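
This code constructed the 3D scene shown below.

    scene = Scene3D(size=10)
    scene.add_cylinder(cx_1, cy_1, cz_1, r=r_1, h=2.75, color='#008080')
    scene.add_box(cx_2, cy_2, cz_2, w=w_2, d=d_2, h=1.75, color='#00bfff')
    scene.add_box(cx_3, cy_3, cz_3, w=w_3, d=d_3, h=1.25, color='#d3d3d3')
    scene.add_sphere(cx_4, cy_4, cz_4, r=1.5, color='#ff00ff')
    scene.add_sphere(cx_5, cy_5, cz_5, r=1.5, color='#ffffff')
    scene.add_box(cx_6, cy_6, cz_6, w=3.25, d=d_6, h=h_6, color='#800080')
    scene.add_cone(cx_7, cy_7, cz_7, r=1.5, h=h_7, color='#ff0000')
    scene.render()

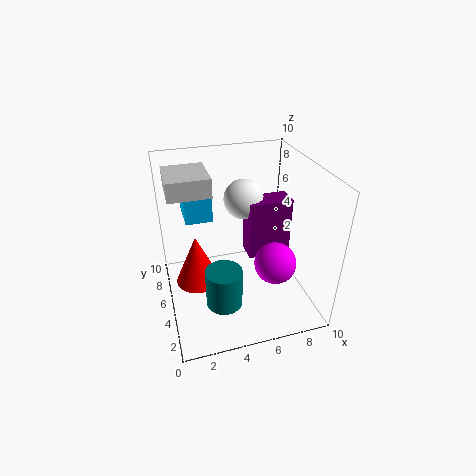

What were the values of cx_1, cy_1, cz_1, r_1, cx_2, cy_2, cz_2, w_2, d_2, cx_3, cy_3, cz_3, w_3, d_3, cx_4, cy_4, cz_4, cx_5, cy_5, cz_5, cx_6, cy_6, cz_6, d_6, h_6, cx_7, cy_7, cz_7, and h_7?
cx_1 = 3.5
cy_1 = 3.25
cz_1 = 1
r_1 = 1.25
cx_2 = 1.5
cy_2 = 4.75
cz_2 = 6.75
w_2 = 1.75
d_2 = 2.5
cx_3 = 0.5
cy_3 = 4.5
cz_3 = 8.5
w_3 = 2.75
d_3 = 3
cx_4 = 7.5
cy_4 = 4
cz_4 = 3
cx_5 = 6.25
cy_5 = 7.75
cz_5 = 6.5
cx_6 = 6.25
cy_6 = 6
cz_6 = 2.25
d_6 = 1.75
h_6 = 4.5
cx_7 = 2
cy_7 = 4.75
cz_7 = 2.25
h_7 = 3.5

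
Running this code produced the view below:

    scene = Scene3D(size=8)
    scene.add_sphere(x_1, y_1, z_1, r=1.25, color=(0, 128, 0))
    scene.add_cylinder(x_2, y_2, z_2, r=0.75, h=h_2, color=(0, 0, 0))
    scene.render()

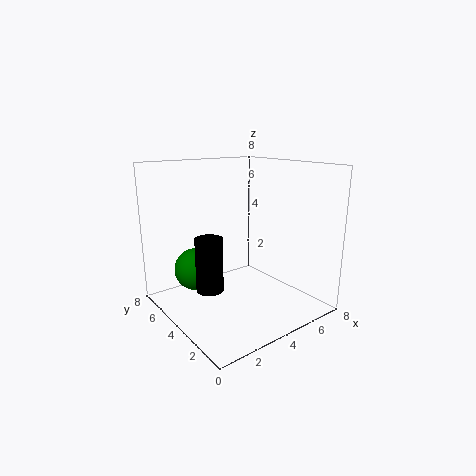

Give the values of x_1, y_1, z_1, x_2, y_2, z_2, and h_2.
x_1 = 2.5, y_1 = 6.25, z_1 = 1.75, x_2 = 2.25, y_2 = 4.25, z_2 = 1.25, h_2 = 3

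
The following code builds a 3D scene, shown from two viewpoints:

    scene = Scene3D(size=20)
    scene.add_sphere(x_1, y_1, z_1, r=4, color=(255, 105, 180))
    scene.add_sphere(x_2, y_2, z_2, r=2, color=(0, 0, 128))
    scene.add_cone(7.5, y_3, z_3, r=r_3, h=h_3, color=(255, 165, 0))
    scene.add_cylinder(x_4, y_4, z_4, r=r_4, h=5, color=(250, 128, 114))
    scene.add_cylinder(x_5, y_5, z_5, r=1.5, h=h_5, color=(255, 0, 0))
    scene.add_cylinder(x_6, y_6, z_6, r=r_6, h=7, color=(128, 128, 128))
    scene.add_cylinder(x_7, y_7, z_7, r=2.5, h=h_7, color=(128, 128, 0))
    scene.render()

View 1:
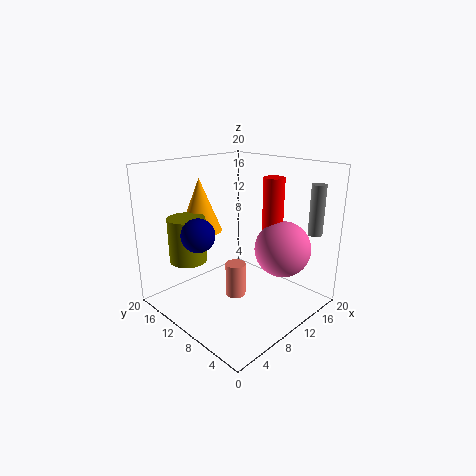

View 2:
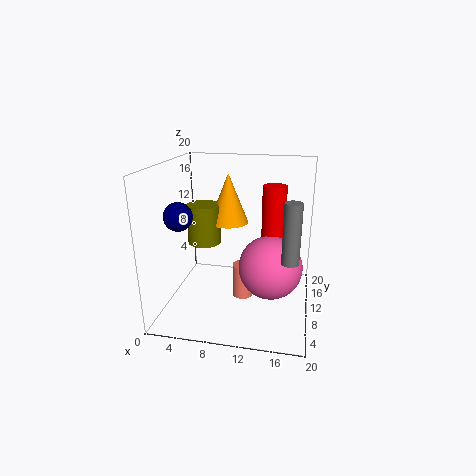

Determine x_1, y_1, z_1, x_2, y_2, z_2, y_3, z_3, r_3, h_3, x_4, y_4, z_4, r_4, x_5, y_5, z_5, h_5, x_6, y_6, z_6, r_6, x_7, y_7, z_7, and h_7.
x_1 = 15
y_1 = 6
z_1 = 8
x_2 = 2
y_2 = 8.5
z_2 = 13
y_3 = 15
z_3 = 10.5
r_3 = 3
h_3 = 7.5
x_4 = 10.5
y_4 = 11
z_4 = 0.5
r_4 = 1.5
x_5 = 15
y_5 = 8
z_5 = 10
h_5 = 8
x_6 = 17.5
y_6 = 2.5
z_6 = 10.5
r_6 = 1
x_7 = 4
y_7 = 13.5
z_7 = 7.5
h_7 = 6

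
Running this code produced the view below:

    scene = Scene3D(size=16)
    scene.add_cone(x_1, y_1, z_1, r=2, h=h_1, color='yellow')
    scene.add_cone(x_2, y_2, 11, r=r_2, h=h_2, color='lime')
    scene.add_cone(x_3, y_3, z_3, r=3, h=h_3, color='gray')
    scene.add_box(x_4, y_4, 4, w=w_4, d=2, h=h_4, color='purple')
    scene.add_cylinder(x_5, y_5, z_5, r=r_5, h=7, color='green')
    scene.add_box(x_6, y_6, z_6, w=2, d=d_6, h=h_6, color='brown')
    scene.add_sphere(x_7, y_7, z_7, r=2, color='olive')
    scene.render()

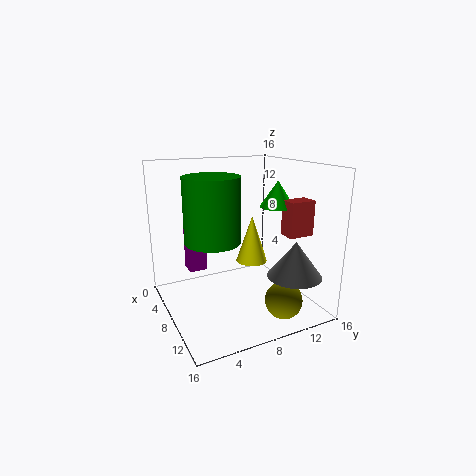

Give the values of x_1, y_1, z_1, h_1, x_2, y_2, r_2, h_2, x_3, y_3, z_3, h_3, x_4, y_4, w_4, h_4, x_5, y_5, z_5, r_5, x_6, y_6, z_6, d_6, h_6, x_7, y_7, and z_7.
x_1 = 4
y_1 = 12
z_1 = 3
h_1 = 6
x_2 = 8
y_2 = 13
r_2 = 2
h_2 = 3
x_3 = 12
y_3 = 13
z_3 = 4
h_3 = 4
x_4 = 4
y_4 = 3
w_4 = 2
h_4 = 5
x_5 = 8
y_5 = 5
z_5 = 8
r_5 = 3
x_6 = 9
y_6 = 13
z_6 = 8
d_6 = 3
h_6 = 4
x_7 = 13
y_7 = 11
z_7 = 2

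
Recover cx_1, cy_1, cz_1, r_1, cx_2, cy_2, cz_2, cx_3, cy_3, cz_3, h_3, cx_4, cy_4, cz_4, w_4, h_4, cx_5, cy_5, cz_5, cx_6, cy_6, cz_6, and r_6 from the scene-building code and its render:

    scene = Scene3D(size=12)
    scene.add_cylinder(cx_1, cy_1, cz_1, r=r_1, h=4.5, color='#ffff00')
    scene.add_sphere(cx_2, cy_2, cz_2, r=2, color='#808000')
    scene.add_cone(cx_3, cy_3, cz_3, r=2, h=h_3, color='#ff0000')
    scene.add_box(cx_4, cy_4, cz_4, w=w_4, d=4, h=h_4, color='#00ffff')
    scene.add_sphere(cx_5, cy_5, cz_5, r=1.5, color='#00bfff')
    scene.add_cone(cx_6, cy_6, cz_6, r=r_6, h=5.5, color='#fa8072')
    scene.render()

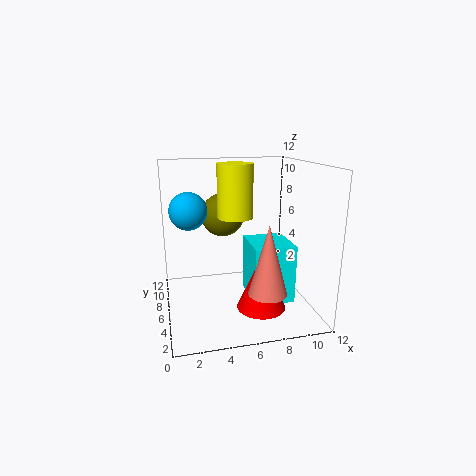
cx_1 = 6
cy_1 = 7
cz_1 = 7.5
r_1 = 1.5
cx_2 = 5.5
cy_2 = 10
cz_2 = 7
cx_3 = 7.5
cy_3 = 4
cz_3 = 0.5
h_3 = 4.5
cx_4 = 7
cy_4 = 4
cz_4 = 0.5
w_4 = 3.5
h_4 = 5
cx_5 = 2
cy_5 = 6
cz_5 = 8.5
cx_6 = 7.5
cy_6 = 2.5
cz_6 = 2.5
r_6 = 1.5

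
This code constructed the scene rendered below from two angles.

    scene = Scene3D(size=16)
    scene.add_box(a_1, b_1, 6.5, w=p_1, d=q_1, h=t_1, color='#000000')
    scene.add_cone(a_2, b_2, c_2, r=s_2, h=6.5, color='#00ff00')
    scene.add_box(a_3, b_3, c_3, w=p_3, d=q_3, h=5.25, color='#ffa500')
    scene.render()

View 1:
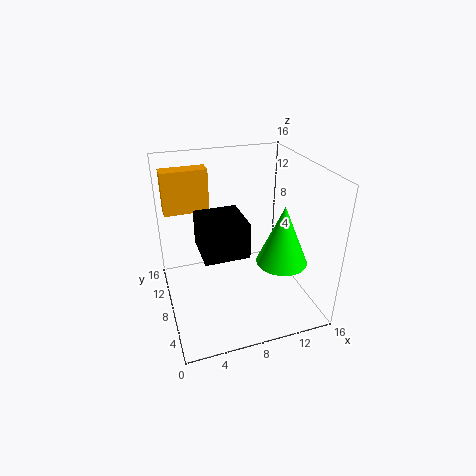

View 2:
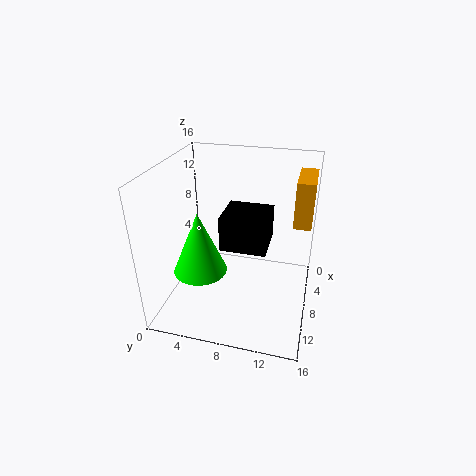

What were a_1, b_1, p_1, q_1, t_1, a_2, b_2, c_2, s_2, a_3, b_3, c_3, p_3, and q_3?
a_1 = 3.75, b_1 = 6, p_1 = 5, q_1 = 5.25, t_1 = 4, a_2 = 12, b_2 = 5, c_2 = 6, s_2 = 2.75, a_3 = 0.75, b_3 = 13.75, c_3 = 9, p_3 = 5.5, q_3 = 2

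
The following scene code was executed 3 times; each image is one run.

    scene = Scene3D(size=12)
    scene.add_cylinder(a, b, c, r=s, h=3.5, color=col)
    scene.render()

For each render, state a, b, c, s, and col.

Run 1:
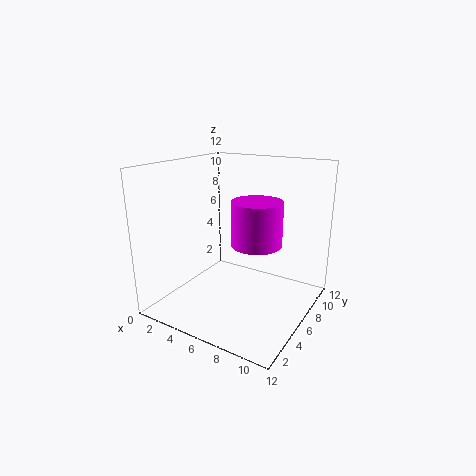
a = 8
b = 5.5
c = 6
s = 2
col = 'magenta'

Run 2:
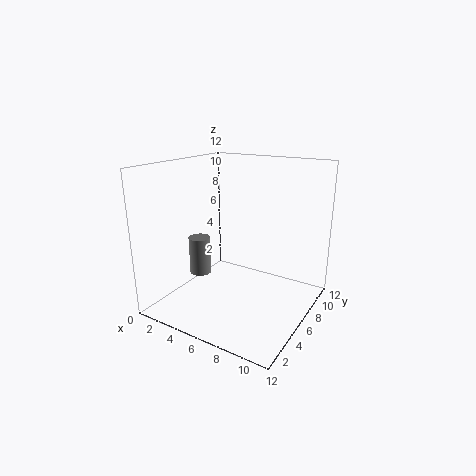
a = 1.5
b = 6.5
c = 1.5
s = 1
col = 'gray'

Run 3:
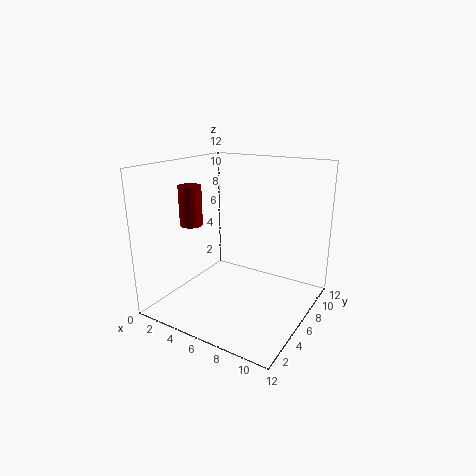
a = 1.5
b = 5.5
c = 6.5
s = 1
col = 'maroon'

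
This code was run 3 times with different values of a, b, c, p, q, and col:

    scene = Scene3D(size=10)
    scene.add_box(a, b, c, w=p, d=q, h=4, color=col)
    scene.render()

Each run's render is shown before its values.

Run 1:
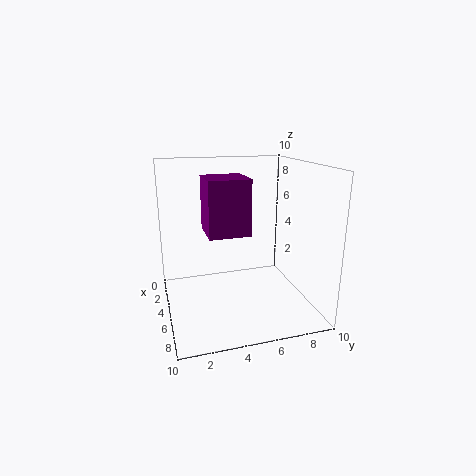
a = 2, b = 3, c = 5, p = 3, q = 3, col = 'purple'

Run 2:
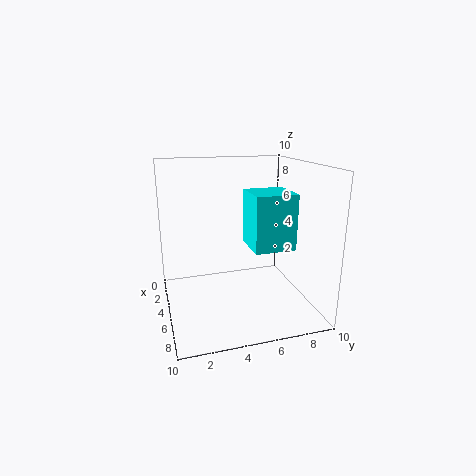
a = 3, b = 6, c = 4, p = 3, q = 3, col = 'cyan'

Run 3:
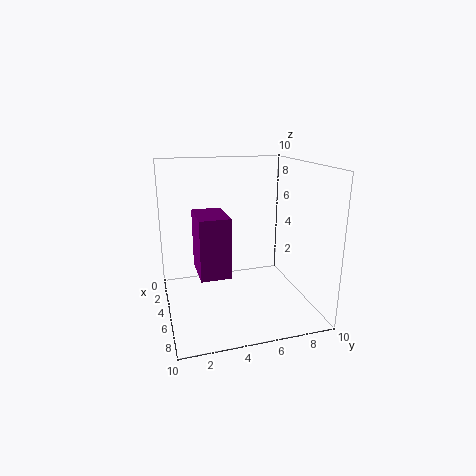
a = 4, b = 2, c = 3, p = 3, q = 2, col = 'purple'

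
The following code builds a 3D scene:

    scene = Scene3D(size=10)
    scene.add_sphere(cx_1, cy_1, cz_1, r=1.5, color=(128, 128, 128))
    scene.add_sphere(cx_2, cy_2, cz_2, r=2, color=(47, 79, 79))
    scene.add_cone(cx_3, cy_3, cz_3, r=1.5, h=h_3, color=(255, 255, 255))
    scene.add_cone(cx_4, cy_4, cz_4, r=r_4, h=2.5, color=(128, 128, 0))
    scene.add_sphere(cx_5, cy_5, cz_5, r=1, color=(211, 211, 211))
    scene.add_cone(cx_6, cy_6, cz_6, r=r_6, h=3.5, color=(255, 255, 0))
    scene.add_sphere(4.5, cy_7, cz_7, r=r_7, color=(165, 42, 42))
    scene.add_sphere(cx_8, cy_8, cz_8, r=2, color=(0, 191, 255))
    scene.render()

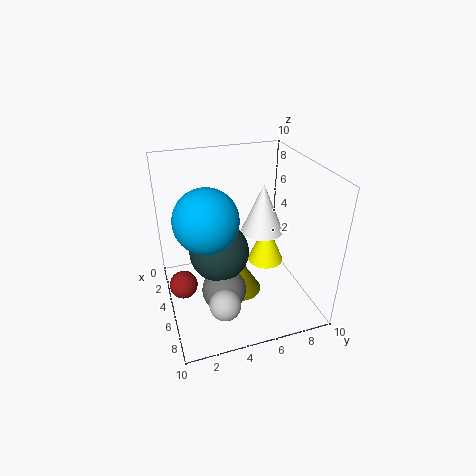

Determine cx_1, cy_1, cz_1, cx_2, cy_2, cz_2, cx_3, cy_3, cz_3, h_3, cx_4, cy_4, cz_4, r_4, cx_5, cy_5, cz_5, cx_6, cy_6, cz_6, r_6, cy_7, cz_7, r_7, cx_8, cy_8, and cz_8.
cx_1 = 6.5, cy_1 = 3.5, cz_1 = 2, cx_2 = 5.5, cy_2 = 3.5, cz_2 = 4.5, cx_3 = 4.5, cy_3 = 7, cz_3 = 5, h_3 = 3.5, cx_4 = 5.5, cy_4 = 5, cz_4 = 1, r_4 = 1.5, cx_5 = 8.5, cy_5 = 3, cz_5 = 2.5, cx_6 = 2, cy_6 = 8.5, cz_6 = 0.5, r_6 = 1.5, cy_7 = 1, cz_7 = 1.5, r_7 = 1, cx_8 = 6.5, cy_8 = 2.5, cz_8 = 7.5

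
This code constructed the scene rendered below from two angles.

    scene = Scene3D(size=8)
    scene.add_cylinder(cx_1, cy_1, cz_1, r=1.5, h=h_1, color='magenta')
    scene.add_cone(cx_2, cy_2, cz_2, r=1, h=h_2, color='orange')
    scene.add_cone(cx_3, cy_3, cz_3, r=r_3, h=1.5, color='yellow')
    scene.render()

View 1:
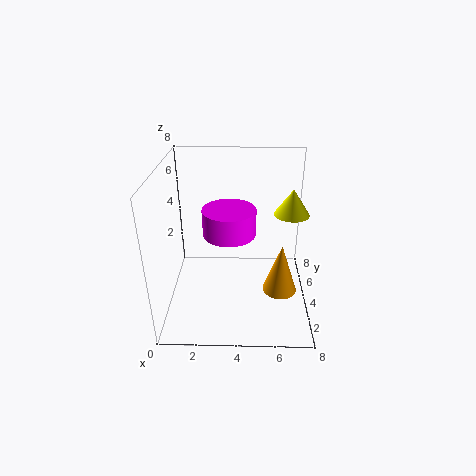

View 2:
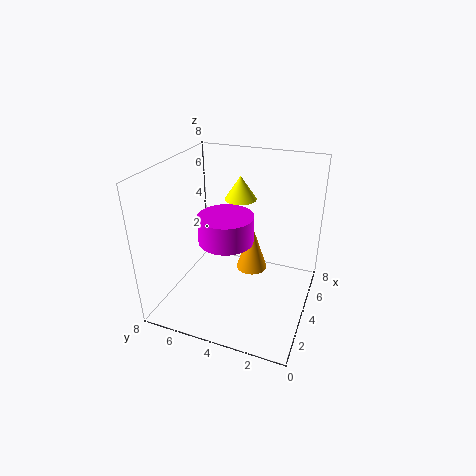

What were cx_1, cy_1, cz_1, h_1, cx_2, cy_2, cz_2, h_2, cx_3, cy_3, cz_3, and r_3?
cx_1 = 3.5; cy_1 = 4.5; cz_1 = 4; h_1 = 1.5; cx_2 = 6.5; cy_2 = 4; cz_2 = 0.5; h_2 = 3; cx_3 = 7; cy_3 = 5; cz_3 = 5; r_3 = 1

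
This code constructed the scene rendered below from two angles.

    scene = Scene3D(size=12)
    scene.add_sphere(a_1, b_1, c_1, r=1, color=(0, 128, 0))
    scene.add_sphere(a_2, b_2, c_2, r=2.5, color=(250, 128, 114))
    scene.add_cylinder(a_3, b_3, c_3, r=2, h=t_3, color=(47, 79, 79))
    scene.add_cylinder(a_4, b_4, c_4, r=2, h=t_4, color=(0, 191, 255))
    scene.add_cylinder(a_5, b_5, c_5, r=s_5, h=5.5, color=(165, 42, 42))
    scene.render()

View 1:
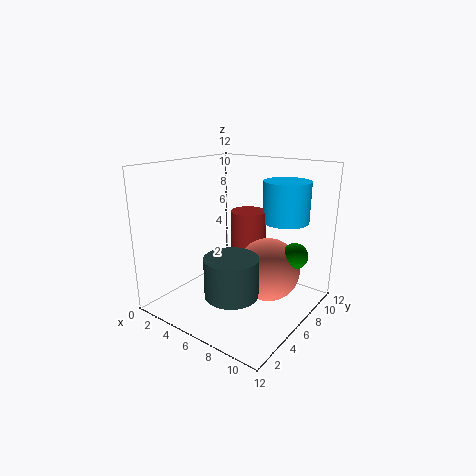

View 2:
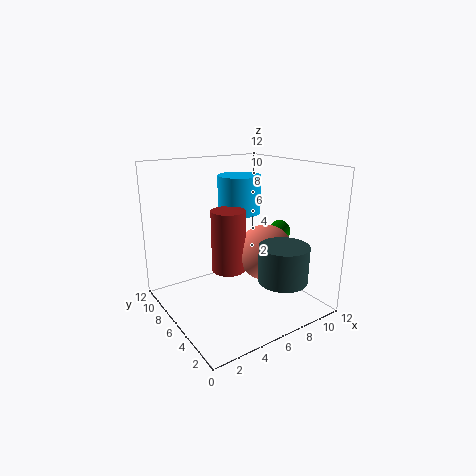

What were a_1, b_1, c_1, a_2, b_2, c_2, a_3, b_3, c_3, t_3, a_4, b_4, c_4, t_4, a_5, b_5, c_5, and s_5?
a_1 = 11; b_1 = 6.5; c_1 = 5.5; a_2 = 9; b_2 = 6; c_2 = 4; a_3 = 8; b_3 = 2.5; c_3 = 3; t_3 = 3; a_4 = 8.5; b_4 = 9.5; c_4 = 7; t_4 = 3.5; a_5 = 6; b_5 = 7.5; c_5 = 2.5; s_5 = 1.5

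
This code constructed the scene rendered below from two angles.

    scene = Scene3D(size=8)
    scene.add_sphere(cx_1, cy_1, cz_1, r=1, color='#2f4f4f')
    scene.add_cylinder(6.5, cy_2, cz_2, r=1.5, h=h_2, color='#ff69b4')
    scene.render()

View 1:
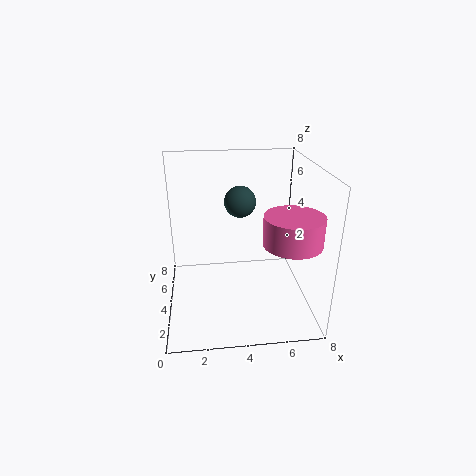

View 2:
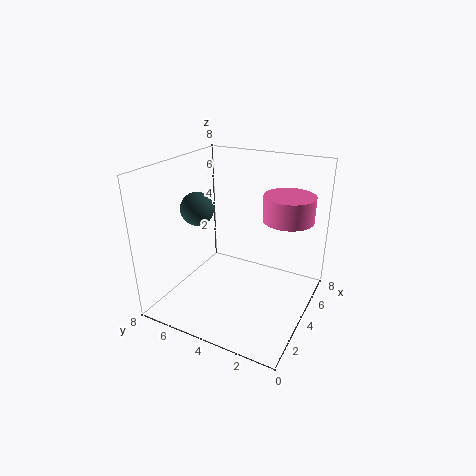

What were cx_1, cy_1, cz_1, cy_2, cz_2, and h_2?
cx_1 = 4.5
cy_1 = 7
cz_1 = 5
cy_2 = 2
cz_2 = 4.5
h_2 = 1.5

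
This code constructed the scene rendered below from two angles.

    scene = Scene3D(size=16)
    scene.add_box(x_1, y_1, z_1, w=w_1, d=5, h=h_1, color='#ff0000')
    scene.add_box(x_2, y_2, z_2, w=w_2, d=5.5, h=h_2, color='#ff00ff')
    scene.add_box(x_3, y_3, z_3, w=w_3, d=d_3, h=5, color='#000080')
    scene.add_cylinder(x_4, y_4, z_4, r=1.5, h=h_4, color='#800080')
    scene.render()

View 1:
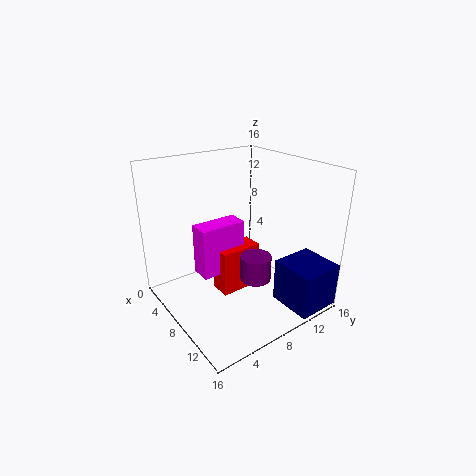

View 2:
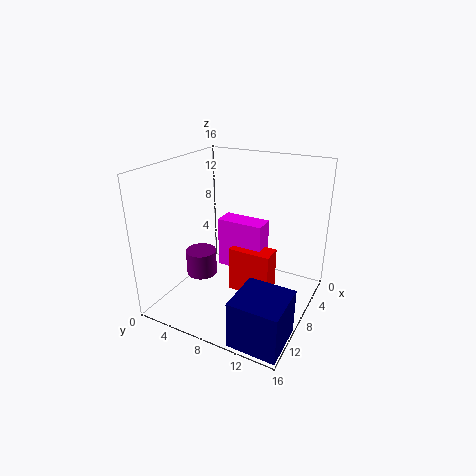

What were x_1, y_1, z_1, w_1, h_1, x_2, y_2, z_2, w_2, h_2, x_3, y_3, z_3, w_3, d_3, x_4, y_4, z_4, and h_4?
x_1 = 5, y_1 = 6.5, z_1 = 0.5, w_1 = 2.5, h_1 = 5.5, x_2 = 4, y_2 = 4.5, z_2 = 3, w_2 = 2.5, h_2 = 6, x_3 = 11, y_3 = 11, z_3 = 0.5, w_3 = 5, d_3 = 5, x_4 = 13, y_4 = 6.5, z_4 = 6, h_4 = 2.5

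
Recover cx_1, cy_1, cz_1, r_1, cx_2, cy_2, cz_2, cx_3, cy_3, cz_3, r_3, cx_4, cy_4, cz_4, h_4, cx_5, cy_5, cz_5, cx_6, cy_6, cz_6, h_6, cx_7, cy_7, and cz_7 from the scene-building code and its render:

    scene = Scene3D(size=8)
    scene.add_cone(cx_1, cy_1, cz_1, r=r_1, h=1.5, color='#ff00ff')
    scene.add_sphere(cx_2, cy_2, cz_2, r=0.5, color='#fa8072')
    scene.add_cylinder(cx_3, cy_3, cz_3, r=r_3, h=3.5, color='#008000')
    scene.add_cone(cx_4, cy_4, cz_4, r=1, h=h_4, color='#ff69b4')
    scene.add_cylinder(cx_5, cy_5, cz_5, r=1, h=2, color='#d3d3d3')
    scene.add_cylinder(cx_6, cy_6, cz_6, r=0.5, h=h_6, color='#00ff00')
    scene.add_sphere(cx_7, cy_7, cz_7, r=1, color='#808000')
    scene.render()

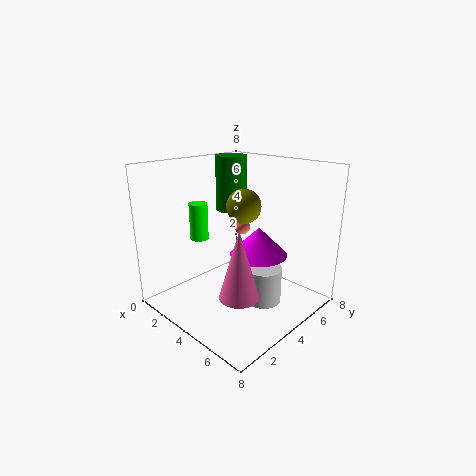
cx_1 = 5.5
cy_1 = 4
cz_1 = 3.5
r_1 = 1.5
cx_2 = 2
cy_2 = 6.5
cz_2 = 3.5
cx_3 = 1
cy_3 = 6.5
cz_3 = 4.5
r_3 = 1
cx_4 = 6
cy_4 = 2
cz_4 = 2
h_4 = 3.5
cx_5 = 5.5
cy_5 = 4.5
cz_5 = 0.5
cx_6 = 2.5
cy_6 = 2.5
cz_6 = 4
h_6 = 2
cx_7 = 3.5
cy_7 = 5
cz_7 = 5.5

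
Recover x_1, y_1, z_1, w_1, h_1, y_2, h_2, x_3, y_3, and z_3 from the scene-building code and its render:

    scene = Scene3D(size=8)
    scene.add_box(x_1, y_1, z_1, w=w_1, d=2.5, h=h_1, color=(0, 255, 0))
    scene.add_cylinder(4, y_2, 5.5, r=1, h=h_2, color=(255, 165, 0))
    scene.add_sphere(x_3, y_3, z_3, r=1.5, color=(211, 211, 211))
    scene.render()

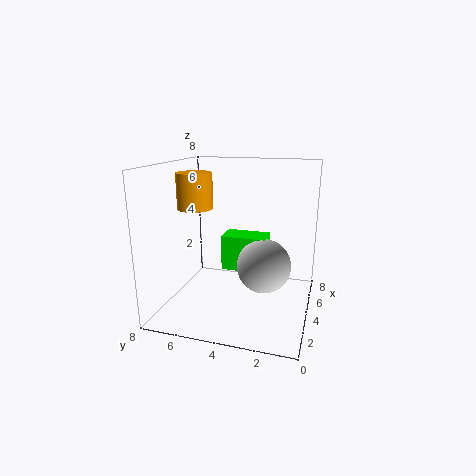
x_1 = 4
y_1 = 2.5
z_1 = 2
w_1 = 1.5
h_1 = 2
y_2 = 6.5
h_2 = 2
x_3 = 4
y_3 = 2.5
z_3 = 2.5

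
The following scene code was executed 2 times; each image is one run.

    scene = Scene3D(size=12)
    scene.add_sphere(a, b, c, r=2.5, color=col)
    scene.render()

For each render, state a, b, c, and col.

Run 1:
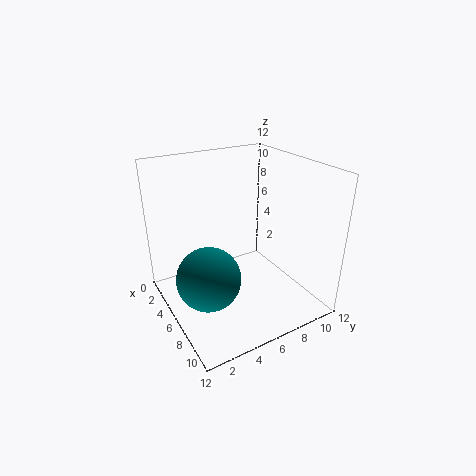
a = 7.5, b = 2.5, c = 4, col = 'teal'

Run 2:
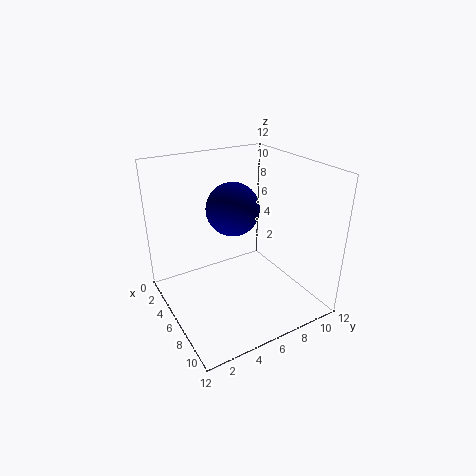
a = 2.5, b = 7.5, c = 7, col = 'navy'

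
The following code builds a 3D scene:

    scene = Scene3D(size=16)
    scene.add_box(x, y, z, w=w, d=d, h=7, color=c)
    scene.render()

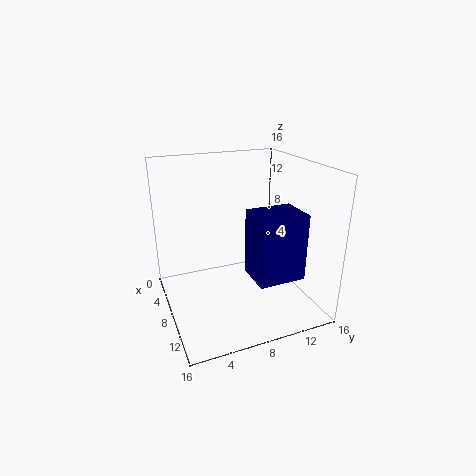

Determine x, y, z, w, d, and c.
x = 10, y = 8, z = 5, w = 4, d = 5, c = 'navy'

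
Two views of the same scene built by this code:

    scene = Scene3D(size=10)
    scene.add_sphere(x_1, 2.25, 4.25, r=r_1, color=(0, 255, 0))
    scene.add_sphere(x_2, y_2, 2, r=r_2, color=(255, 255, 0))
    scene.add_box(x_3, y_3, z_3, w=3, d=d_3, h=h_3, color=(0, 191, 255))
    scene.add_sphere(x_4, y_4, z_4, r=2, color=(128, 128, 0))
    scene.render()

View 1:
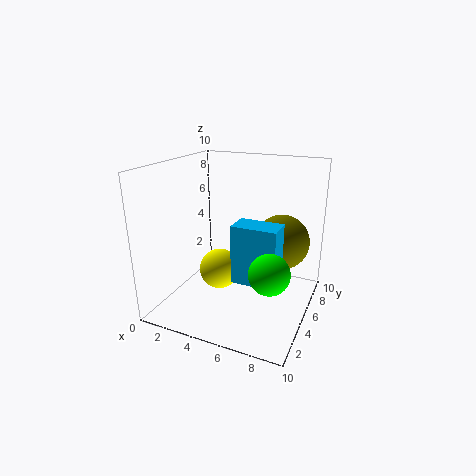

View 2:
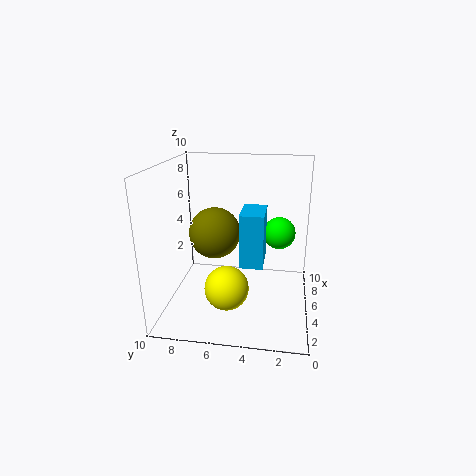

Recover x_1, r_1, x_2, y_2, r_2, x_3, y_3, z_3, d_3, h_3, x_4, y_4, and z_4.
x_1 = 8.25, r_1 = 1.25, x_2 = 3.25, y_2 = 5.5, r_2 = 1.5, x_3 = 5.25, y_3 = 3.25, z_3 = 2.5, d_3 = 1.75, h_3 = 4, x_4 = 7.5, y_4 = 7.25, z_4 = 4.25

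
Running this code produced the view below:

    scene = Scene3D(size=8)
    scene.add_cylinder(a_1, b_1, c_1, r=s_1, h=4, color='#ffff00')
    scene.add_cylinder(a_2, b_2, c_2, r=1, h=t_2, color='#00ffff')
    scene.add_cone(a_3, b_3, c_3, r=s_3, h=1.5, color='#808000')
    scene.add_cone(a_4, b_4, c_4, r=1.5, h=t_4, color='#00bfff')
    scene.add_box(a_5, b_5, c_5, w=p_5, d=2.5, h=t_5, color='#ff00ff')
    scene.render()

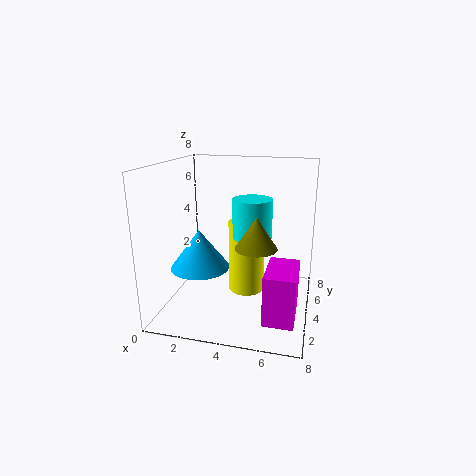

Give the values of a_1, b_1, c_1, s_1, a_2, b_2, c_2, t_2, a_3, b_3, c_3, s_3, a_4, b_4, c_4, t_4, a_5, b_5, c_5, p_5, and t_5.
a_1 = 4.5; b_1 = 4; c_1 = 1; s_1 = 1; a_2 = 5; b_2 = 3; c_2 = 4.5; t_2 = 2; a_3 = 5.5; b_3 = 1.5; c_3 = 4.5; s_3 = 1; a_4 = 2.5; b_4 = 2; c_4 = 3; t_4 = 2; a_5 = 6; b_5 = 0.5; c_5 = 1; p_5 = 1.5; t_5 = 2.5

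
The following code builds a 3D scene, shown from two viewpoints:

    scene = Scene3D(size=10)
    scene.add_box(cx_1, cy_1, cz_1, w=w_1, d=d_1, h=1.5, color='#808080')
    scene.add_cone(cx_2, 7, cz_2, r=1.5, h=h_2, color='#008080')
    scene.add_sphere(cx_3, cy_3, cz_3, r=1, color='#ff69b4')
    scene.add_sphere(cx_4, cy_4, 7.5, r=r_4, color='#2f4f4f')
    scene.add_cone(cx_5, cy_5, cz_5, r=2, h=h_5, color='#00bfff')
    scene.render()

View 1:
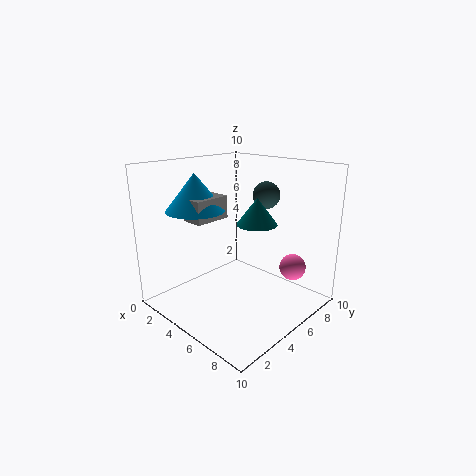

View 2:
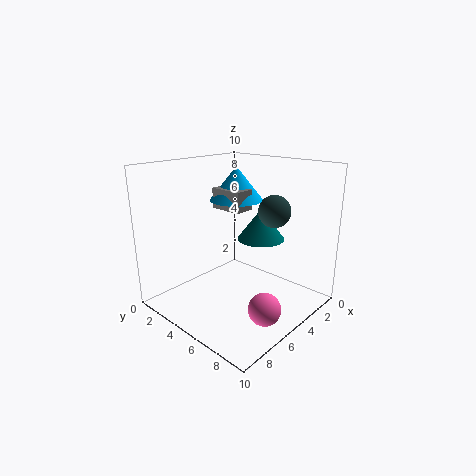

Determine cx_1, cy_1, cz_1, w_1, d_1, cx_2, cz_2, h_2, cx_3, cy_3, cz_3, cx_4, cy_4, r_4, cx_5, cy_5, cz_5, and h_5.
cx_1 = 3; cy_1 = 2; cz_1 = 6.5; w_1 = 1.5; d_1 = 2.5; cx_2 = 5; cz_2 = 5.5; h_2 = 2; cx_3 = 7; cy_3 = 9; cz_3 = 2; cx_4 = 5; cy_4 = 8; r_4 = 1; cx_5 = 3; cy_5 = 3; cz_5 = 7; h_5 = 2.5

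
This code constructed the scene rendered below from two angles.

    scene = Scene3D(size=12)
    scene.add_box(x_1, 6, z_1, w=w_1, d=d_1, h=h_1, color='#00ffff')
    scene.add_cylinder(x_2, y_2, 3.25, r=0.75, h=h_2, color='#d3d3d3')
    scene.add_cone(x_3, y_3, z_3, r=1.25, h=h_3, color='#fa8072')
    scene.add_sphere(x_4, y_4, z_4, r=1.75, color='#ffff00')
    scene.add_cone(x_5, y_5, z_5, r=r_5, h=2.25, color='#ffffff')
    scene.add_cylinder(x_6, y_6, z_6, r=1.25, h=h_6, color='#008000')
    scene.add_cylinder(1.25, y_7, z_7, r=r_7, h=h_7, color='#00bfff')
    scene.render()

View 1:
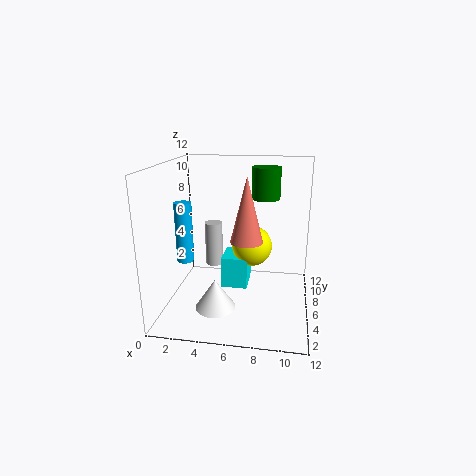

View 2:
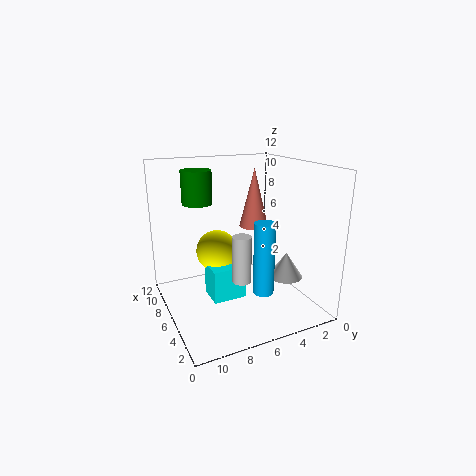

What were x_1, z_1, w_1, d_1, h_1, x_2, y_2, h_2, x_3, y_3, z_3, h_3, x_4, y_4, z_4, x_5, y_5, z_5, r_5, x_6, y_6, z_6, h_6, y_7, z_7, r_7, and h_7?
x_1 = 4.5, z_1 = 1.25, w_1 = 2.25, d_1 = 2.75, h_1 = 2.75, x_2 = 3.75, y_2 = 6.75, h_2 = 3.75, x_3 = 7, y_3 = 4, z_3 = 6.5, h_3 = 5, x_4 = 7, y_4 = 7.5, z_4 = 4.75, x_5 = 5, y_5 = 1.75, z_5 = 2, r_5 = 1.5, x_6 = 8, y_6 = 8.75, z_6 = 8.75, h_6 = 2.75, y_7 = 6.25, z_7 = 3.5, r_7 = 0.75, h_7 = 5.25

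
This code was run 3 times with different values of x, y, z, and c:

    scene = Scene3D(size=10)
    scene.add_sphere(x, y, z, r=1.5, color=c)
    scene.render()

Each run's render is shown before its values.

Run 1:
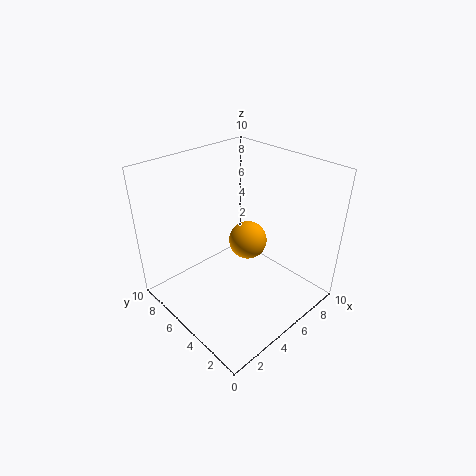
x = 7.5; y = 6.5; z = 3; c = 'orange'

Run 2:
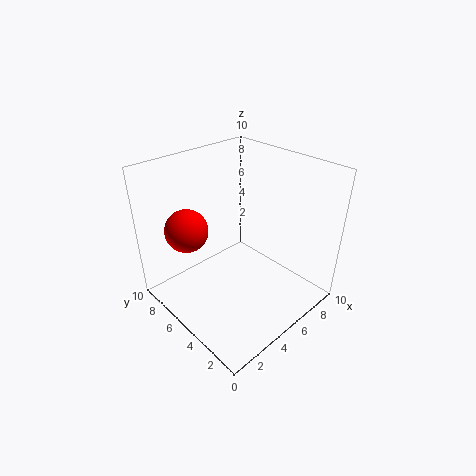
x = 2.5; y = 7.5; z = 5.5; c = 'red'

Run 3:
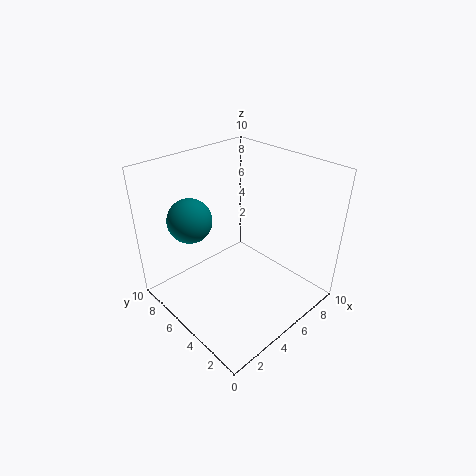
x = 2.5; y = 7; z = 6.5; c = 'teal'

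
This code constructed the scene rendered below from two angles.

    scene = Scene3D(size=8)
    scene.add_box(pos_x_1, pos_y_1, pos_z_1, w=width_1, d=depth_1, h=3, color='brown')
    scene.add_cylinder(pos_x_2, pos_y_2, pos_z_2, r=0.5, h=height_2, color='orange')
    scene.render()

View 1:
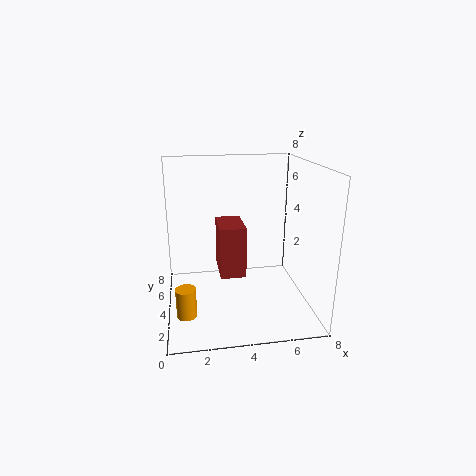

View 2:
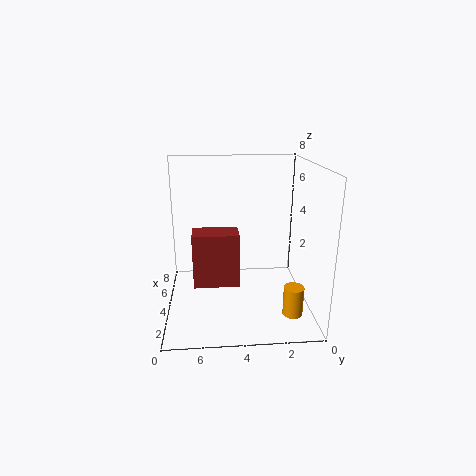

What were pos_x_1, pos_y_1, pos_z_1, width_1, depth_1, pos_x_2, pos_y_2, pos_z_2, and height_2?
pos_x_1 = 3, pos_y_1 = 4, pos_z_1 = 1.5, width_1 = 1.5, depth_1 = 2.5, pos_x_2 = 1, pos_y_2 = 1.5, pos_z_2 = 1, height_2 = 1.5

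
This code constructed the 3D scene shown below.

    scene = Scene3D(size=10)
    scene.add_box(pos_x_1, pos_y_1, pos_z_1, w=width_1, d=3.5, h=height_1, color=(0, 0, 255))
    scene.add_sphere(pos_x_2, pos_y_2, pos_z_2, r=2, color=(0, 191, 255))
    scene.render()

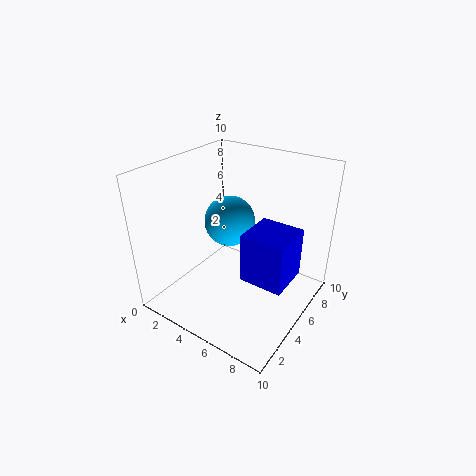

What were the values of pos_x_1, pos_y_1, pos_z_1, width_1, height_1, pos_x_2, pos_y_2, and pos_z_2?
pos_x_1 = 4.5; pos_y_1 = 6; pos_z_1 = 0.5; width_1 = 3.5; height_1 = 4; pos_x_2 = 2.5; pos_y_2 = 7.5; pos_z_2 = 4.5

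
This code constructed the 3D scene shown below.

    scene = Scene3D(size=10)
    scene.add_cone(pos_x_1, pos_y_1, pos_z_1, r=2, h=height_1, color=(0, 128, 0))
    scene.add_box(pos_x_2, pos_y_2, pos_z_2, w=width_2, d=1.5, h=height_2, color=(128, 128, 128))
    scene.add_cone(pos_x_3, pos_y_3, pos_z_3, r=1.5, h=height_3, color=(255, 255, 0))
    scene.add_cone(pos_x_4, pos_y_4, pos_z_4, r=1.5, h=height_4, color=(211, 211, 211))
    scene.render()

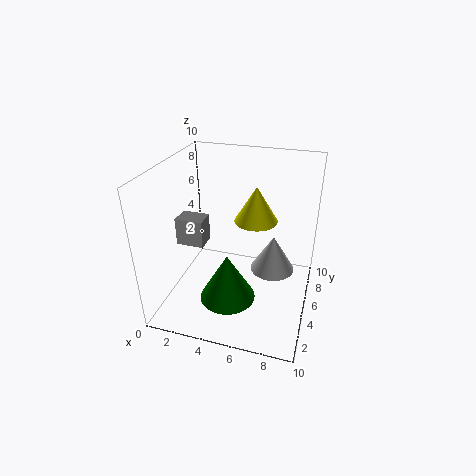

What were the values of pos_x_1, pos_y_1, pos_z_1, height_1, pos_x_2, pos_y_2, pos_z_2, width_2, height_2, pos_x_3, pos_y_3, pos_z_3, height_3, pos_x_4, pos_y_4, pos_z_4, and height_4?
pos_x_1 = 4.5, pos_y_1 = 4, pos_z_1 = 0.5, height_1 = 3.5, pos_x_2 = 0.5, pos_y_2 = 4.5, pos_z_2 = 4, width_2 = 2, height_2 = 2, pos_x_3 = 6, pos_y_3 = 6, pos_z_3 = 6, height_3 = 2.5, pos_x_4 = 7.5, pos_y_4 = 5, pos_z_4 = 3, height_4 = 2.5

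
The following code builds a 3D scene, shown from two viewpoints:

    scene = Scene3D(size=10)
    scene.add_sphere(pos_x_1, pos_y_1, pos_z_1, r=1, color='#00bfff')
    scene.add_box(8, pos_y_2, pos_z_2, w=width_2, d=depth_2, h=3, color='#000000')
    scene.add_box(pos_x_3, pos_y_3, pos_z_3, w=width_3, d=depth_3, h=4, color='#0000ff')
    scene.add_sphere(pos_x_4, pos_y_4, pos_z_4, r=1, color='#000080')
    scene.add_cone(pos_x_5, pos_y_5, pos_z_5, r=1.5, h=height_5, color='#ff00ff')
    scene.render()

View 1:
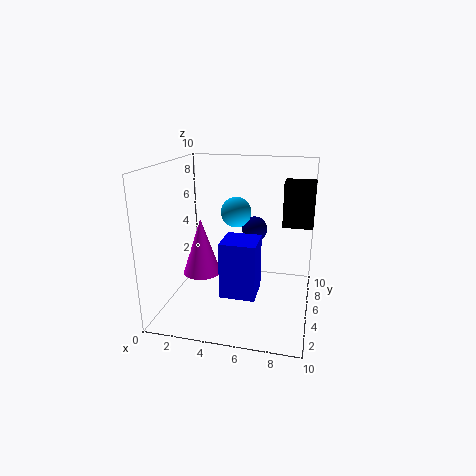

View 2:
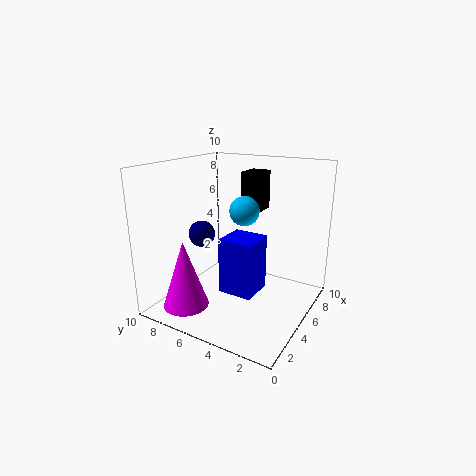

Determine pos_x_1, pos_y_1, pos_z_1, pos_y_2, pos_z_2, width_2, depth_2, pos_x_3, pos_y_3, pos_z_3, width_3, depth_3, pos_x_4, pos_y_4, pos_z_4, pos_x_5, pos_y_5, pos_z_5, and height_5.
pos_x_1 = 5
pos_y_1 = 4.5
pos_z_1 = 7
pos_y_2 = 5
pos_z_2 = 6
width_2 = 2
depth_2 = 1.5
pos_x_3 = 4
pos_y_3 = 3.5
pos_z_3 = 1
width_3 = 2.5
depth_3 = 2.5
pos_x_4 = 5.5
pos_y_4 = 8.5
pos_z_4 = 4.5
pos_x_5 = 1.5
pos_y_5 = 7
pos_z_5 = 1
height_5 = 4.5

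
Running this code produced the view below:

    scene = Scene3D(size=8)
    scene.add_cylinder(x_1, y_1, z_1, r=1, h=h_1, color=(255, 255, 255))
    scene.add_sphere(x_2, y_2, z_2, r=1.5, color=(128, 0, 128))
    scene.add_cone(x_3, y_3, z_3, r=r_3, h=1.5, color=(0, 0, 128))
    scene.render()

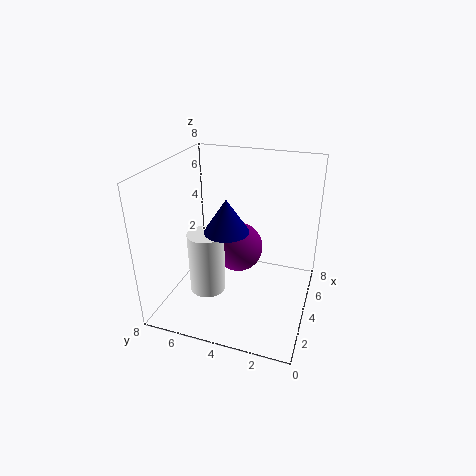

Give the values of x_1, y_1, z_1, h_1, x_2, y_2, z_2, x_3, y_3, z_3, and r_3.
x_1 = 3; y_1 = 5.5; z_1 = 1; h_1 = 3.5; x_2 = 5.5; y_2 = 4.5; z_2 = 2.5; x_3 = 1; y_3 = 3.5; z_3 = 6; r_3 = 1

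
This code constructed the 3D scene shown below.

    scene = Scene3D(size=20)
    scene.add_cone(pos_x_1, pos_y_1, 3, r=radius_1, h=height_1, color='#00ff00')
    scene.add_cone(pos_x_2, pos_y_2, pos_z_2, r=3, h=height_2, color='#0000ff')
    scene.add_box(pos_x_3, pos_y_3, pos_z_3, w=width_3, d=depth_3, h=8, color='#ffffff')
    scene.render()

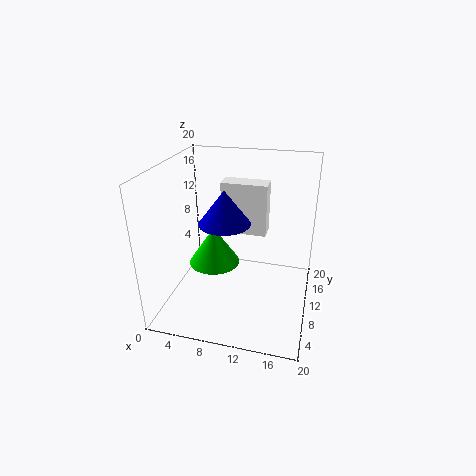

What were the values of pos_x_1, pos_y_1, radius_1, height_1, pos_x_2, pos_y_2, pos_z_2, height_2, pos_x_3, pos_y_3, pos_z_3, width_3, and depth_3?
pos_x_1 = 5; pos_y_1 = 14; radius_1 = 4; height_1 = 6; pos_x_2 = 10; pos_y_2 = 4; pos_z_2 = 15; height_2 = 4; pos_x_3 = 6; pos_y_3 = 15; pos_z_3 = 8; width_3 = 7; depth_3 = 3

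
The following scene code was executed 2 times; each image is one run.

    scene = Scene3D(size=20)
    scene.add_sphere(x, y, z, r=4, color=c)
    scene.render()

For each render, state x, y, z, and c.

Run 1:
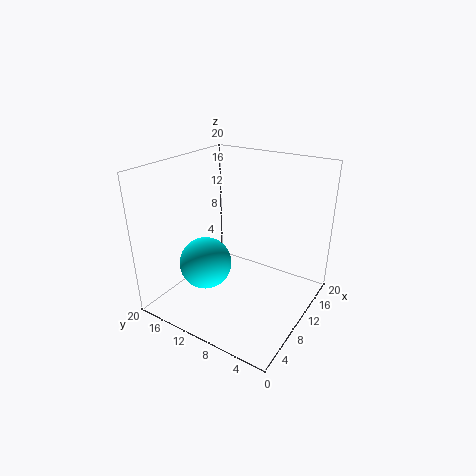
x = 10
y = 16
z = 4
c = 'cyan'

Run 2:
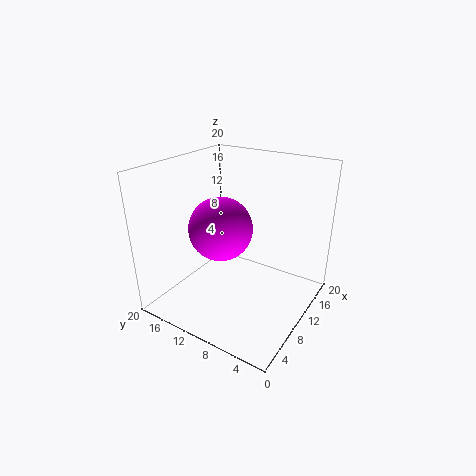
x = 6
y = 10
z = 13
c = 'magenta'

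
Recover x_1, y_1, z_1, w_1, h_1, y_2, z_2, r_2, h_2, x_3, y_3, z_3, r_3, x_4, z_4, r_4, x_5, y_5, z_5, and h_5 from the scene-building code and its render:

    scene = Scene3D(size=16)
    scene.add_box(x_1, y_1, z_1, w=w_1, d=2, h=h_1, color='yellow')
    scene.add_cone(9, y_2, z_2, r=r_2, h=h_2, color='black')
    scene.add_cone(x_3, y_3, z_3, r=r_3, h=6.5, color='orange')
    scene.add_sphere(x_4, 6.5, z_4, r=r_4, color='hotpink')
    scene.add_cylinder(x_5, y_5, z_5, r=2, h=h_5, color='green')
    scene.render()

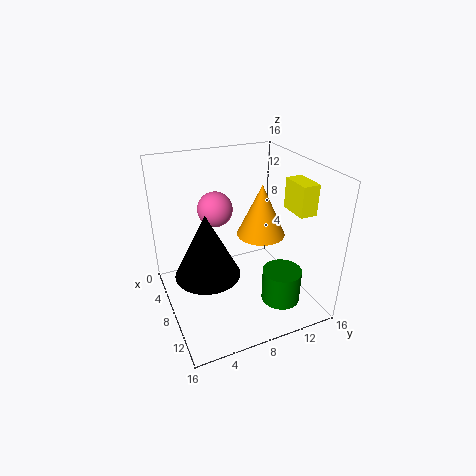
x_1 = 7.5
y_1 = 14
z_1 = 10.5
w_1 = 3.5
h_1 = 3.5
y_2 = 4
z_2 = 5
r_2 = 3.5
h_2 = 7
x_3 = 5
y_3 = 12.5
z_3 = 6
r_3 = 3
x_4 = 5
z_4 = 10.5
r_4 = 2
x_5 = 13.5
y_5 = 10.5
z_5 = 3
h_5 = 3.5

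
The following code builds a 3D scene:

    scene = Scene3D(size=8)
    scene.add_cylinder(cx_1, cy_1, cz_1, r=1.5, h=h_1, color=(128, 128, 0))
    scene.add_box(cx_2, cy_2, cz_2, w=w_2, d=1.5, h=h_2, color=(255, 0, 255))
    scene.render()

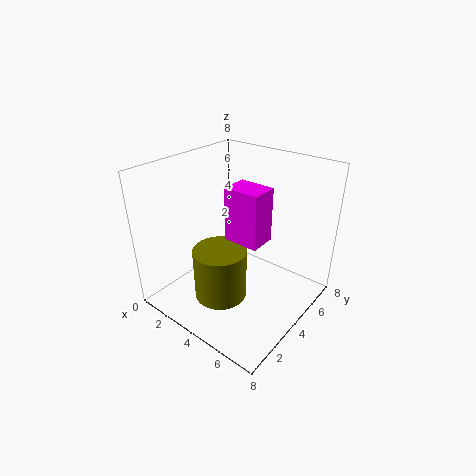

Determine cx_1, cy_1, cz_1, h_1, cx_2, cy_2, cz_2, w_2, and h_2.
cx_1 = 3.5, cy_1 = 3, cz_1 = 0.5, h_1 = 3, cx_2 = 3.5, cy_2 = 3.5, cz_2 = 4, w_2 = 2, h_2 = 3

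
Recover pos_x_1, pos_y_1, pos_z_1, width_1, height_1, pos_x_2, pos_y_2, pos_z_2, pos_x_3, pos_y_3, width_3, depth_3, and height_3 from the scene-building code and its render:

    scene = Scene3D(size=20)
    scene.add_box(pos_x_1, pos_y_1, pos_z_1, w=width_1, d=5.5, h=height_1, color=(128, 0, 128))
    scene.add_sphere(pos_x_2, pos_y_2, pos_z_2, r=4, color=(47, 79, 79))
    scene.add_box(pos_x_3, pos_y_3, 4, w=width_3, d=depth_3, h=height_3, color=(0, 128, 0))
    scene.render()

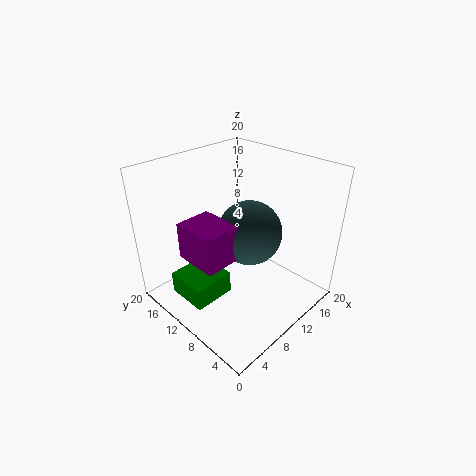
pos_x_1 = 1; pos_y_1 = 5.5; pos_z_1 = 11; width_1 = 4.5; height_1 = 4.5; pos_x_2 = 8.5; pos_y_2 = 6.5; pos_z_2 = 13; pos_x_3 = 1; pos_y_3 = 8; width_3 = 5.5; depth_3 = 5.5; height_3 = 3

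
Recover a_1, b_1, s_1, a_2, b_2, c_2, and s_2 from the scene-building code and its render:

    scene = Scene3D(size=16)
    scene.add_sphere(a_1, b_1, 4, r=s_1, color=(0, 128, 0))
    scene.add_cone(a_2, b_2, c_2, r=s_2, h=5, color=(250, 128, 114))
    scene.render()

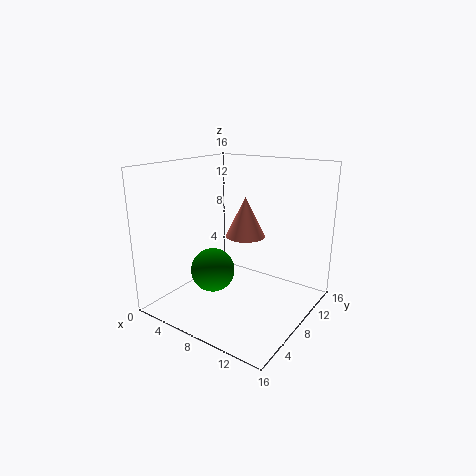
a_1 = 5.5
b_1 = 6.5
s_1 = 2.5
a_2 = 6
b_2 = 12.5
c_2 = 6.5
s_2 = 2.5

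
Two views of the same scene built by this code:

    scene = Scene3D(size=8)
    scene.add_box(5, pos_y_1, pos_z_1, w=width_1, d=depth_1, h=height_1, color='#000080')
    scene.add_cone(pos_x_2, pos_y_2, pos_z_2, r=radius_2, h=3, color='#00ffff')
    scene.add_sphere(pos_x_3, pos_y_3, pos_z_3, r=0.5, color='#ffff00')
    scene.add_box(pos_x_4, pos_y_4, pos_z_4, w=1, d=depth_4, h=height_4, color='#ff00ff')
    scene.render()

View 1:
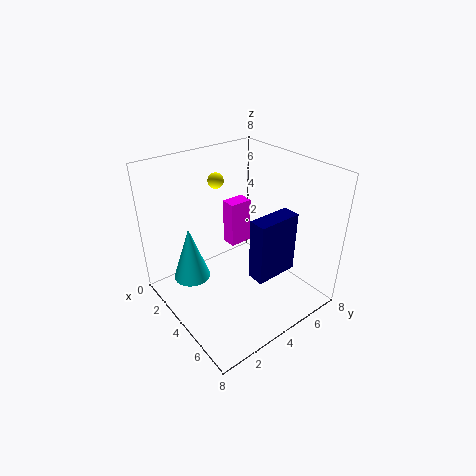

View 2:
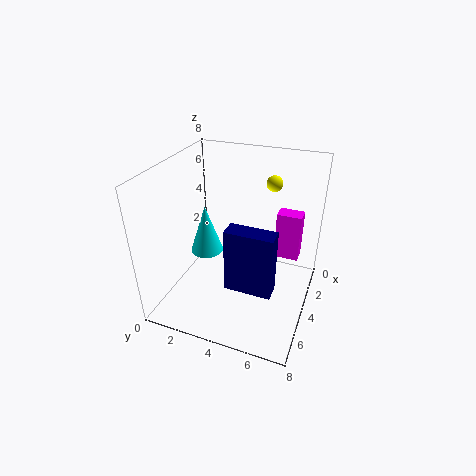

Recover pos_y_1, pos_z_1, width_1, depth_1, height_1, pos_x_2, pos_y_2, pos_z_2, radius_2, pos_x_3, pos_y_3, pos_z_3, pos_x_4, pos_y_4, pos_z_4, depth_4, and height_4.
pos_y_1 = 4; pos_z_1 = 2; width_1 = 1; depth_1 = 2.5; height_1 = 3.5; pos_x_2 = 3; pos_y_2 = 1.5; pos_z_2 = 2; radius_2 = 1; pos_x_3 = 0.5; pos_y_3 = 5; pos_z_3 = 6; pos_x_4 = 0.5; pos_y_4 = 5.5; pos_z_4 = 1.5; depth_4 = 1.5; height_4 = 3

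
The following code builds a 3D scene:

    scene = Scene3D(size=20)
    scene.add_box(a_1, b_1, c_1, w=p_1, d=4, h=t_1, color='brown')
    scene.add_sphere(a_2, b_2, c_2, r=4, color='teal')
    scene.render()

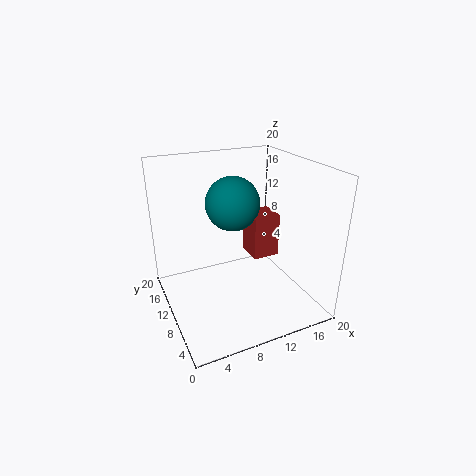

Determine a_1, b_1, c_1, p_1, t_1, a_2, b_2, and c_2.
a_1 = 13, b_1 = 10.5, c_1 = 5.5, p_1 = 4, t_1 = 6.5, a_2 = 11, b_2 = 14, c_2 = 13.5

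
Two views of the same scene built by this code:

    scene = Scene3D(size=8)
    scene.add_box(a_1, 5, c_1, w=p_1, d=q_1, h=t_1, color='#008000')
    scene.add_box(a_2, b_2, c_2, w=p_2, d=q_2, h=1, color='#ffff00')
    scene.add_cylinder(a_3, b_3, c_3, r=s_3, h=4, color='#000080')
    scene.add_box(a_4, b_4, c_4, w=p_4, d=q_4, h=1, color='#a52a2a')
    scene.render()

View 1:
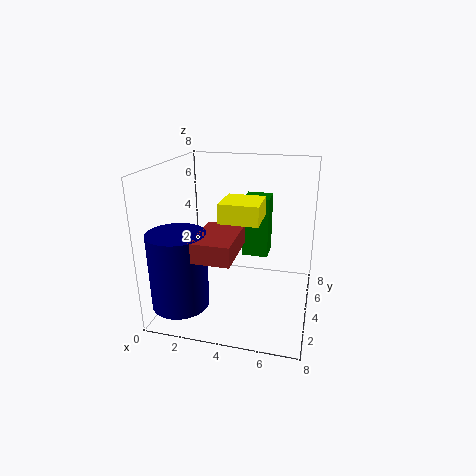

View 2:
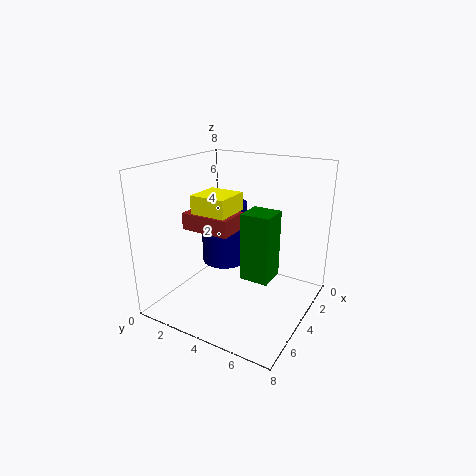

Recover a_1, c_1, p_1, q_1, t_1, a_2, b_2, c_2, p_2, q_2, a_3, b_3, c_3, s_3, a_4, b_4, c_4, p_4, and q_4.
a_1 = 4; c_1 = 2.5; p_1 = 1.5; q_1 = 1.5; t_1 = 3.5; a_2 = 3.5; b_2 = 2; c_2 = 5.5; p_2 = 2; q_2 = 2; a_3 = 1.5; b_3 = 1.5; c_3 = 1; s_3 = 1.5; a_4 = 2.5; b_4 = 0.5; c_4 = 4; p_4 = 2; q_4 = 3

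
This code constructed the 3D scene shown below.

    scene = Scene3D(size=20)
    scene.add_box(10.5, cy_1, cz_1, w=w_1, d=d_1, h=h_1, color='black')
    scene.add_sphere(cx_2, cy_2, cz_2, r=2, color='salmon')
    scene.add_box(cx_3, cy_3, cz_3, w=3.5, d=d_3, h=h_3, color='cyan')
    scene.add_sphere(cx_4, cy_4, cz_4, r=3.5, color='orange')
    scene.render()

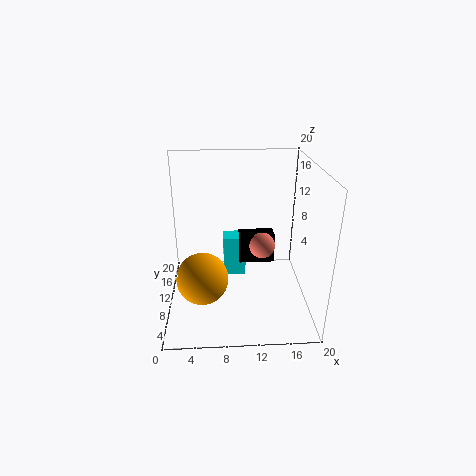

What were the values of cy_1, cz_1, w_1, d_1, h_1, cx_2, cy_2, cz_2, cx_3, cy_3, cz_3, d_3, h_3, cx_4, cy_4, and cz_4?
cy_1 = 14, cz_1 = 3.5, w_1 = 5.5, d_1 = 3, h_1 = 4.5, cx_2 = 14, cy_2 = 14, cz_2 = 6.5, cx_3 = 8, cy_3 = 14.5, cz_3 = 1, d_3 = 3, h_3 = 6.5, cx_4 = 5, cy_4 = 7, cz_4 = 5.5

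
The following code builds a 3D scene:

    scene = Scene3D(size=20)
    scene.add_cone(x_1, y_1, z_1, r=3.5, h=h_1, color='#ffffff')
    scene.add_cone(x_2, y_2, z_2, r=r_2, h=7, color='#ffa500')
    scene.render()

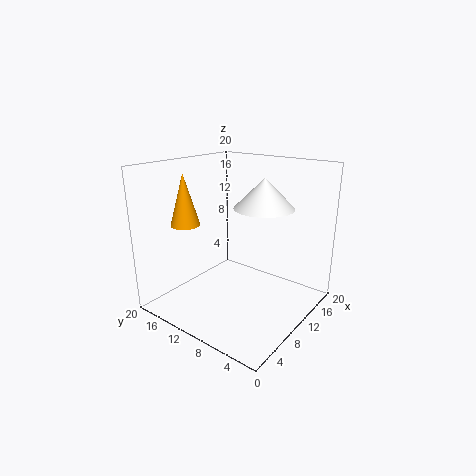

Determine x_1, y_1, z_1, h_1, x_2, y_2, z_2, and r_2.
x_1 = 7, y_1 = 4, z_1 = 16, h_1 = 3.5, x_2 = 5.5, y_2 = 15.5, z_2 = 12, r_2 = 2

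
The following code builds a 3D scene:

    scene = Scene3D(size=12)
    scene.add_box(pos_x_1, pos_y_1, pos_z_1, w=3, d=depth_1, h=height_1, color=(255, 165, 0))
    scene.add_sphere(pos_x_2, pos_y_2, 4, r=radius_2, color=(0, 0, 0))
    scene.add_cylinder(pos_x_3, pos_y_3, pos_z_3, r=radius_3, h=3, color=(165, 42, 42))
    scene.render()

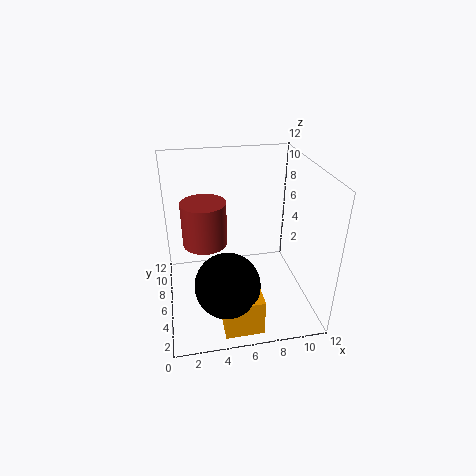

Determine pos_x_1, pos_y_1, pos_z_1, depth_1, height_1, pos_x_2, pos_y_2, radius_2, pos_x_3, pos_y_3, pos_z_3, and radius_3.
pos_x_1 = 4; pos_y_1 = 0.5; pos_z_1 = 0.5; depth_1 = 3; height_1 = 3; pos_x_2 = 4.5; pos_y_2 = 2.5; radius_2 = 2.5; pos_x_3 = 3; pos_y_3 = 2.5; pos_z_3 = 8; radius_3 = 1.5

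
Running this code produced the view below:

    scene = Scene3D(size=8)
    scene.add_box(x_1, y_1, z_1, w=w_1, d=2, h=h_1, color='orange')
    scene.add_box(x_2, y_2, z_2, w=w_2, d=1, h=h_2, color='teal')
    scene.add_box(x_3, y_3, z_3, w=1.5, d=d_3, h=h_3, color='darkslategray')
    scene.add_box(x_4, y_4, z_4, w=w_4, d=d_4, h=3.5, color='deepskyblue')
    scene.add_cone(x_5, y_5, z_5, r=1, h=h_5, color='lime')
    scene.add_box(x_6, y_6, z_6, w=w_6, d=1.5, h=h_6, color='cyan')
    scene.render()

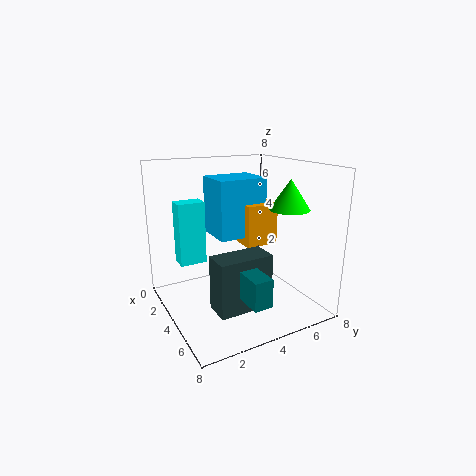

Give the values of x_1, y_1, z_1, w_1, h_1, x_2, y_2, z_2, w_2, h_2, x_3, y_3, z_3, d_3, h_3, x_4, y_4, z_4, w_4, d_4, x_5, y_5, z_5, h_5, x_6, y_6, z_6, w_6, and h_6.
x_1 = 2; y_1 = 5; z_1 = 3; w_1 = 1.5; h_1 = 2.5; x_2 = 6; y_2 = 3; z_2 = 1.5; w_2 = 1.5; h_2 = 1.5; x_3 = 4.5; y_3 = 2; z_3 = 0.5; d_3 = 3; h_3 = 3; x_4 = 0.5; y_4 = 3.5; z_4 = 3.5; w_4 = 2.5; d_4 = 3; x_5 = 6.5; y_5 = 5.5; z_5 = 6; h_5 = 1.5; x_6 = 2; y_6 = 1; z_6 = 2.5; w_6 = 1; h_6 = 3.5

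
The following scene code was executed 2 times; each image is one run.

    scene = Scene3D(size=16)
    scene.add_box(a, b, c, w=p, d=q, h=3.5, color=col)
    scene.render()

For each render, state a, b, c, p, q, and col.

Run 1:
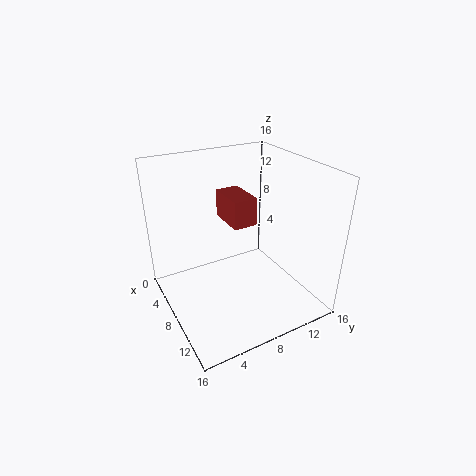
a = 0.5, b = 9, c = 7.5, p = 5, q = 3, col = 'brown'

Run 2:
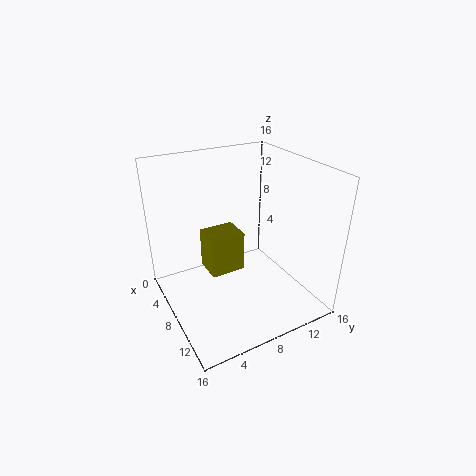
a = 12, b = 2, c = 9, p = 2.5, q = 3, col = 'olive'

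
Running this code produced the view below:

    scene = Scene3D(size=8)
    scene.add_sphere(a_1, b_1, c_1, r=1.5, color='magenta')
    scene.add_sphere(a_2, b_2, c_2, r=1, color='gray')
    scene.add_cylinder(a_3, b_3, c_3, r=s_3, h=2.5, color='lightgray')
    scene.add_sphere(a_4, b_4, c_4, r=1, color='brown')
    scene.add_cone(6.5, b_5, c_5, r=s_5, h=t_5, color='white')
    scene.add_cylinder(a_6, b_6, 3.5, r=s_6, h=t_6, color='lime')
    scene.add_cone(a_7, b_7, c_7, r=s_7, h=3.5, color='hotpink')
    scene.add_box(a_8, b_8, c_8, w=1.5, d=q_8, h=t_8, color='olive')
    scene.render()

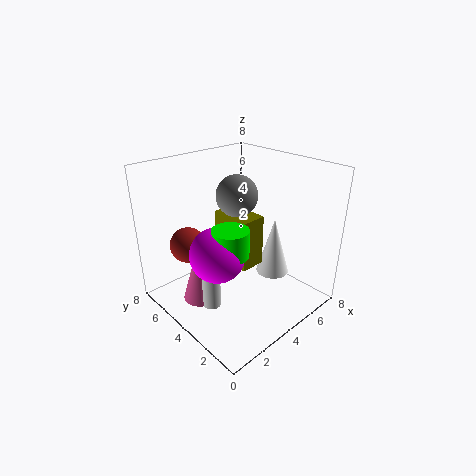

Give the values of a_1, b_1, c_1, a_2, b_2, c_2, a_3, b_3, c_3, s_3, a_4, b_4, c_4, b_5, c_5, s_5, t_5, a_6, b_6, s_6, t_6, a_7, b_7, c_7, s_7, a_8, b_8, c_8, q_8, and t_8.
a_1 = 2.5, b_1 = 4, c_1 = 3.5, a_2 = 3, b_2 = 3, c_2 = 7, a_3 = 2, b_3 = 4, c_3 = 0.5, s_3 = 0.5, a_4 = 2, b_4 = 6, c_4 = 3.5, b_5 = 3.5, c_5 = 1, s_5 = 1, t_5 = 3.5, a_6 = 3, b_6 = 3.5, s_6 = 1, t_6 = 1.5, a_7 = 2, b_7 = 5, c_7 = 0.5, s_7 = 1, a_8 = 4, b_8 = 3.5, c_8 = 2, q_8 = 2.5, t_8 = 3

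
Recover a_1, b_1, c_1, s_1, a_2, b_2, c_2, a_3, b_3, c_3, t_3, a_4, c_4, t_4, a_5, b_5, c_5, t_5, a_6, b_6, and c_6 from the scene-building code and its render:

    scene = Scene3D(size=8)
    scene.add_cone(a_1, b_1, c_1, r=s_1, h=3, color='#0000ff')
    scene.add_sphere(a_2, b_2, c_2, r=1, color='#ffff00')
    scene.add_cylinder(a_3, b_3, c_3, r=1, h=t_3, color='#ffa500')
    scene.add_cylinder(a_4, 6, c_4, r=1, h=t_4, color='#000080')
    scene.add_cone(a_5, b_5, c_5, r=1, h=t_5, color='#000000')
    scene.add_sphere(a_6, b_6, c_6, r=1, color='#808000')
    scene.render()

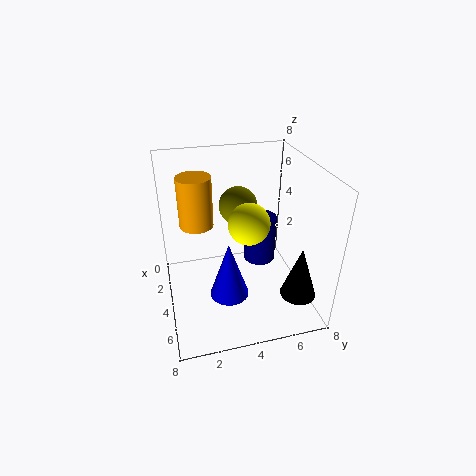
a_1 = 6
b_1 = 3
c_1 = 2
s_1 = 1
a_2 = 6
b_2 = 4
c_2 = 6
a_3 = 2
b_3 = 2
c_3 = 4
t_3 = 3
a_4 = 2
c_4 = 1
t_4 = 3
a_5 = 6
b_5 = 7
c_5 = 1
t_5 = 3
a_6 = 4
b_6 = 4
c_6 = 6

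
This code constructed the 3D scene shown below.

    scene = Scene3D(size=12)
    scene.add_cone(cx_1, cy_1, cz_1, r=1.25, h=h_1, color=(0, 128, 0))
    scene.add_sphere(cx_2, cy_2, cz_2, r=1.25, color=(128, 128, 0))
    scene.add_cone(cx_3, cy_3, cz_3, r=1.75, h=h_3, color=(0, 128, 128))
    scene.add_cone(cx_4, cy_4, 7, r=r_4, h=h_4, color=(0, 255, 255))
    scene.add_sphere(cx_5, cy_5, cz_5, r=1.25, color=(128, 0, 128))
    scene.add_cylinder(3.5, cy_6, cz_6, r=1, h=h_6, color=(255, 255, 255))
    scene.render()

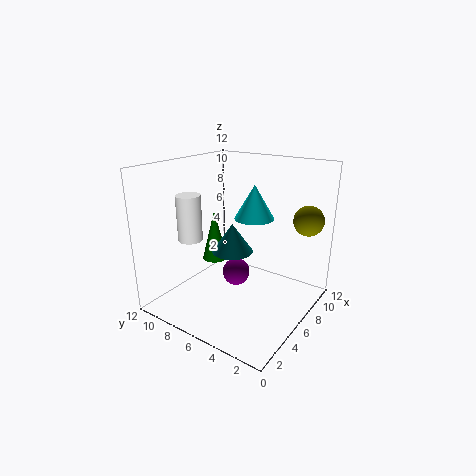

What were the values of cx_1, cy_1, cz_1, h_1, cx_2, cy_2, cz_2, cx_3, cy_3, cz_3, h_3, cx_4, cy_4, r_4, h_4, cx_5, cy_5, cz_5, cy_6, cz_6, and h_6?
cx_1 = 8.75
cy_1 = 10.75
cz_1 = 1.75
h_1 = 5
cx_2 = 9.25
cy_2 = 1.25
cz_2 = 7.5
cx_3 = 6.25
cy_3 = 6.75
cz_3 = 4.5
h_3 = 2.5
cx_4 = 8.5
cy_4 = 6
r_4 = 1.75
h_4 = 3
cx_5 = 7.5
cy_5 = 7.25
cz_5 = 1.75
cy_6 = 9
cz_6 = 6
h_6 = 3.75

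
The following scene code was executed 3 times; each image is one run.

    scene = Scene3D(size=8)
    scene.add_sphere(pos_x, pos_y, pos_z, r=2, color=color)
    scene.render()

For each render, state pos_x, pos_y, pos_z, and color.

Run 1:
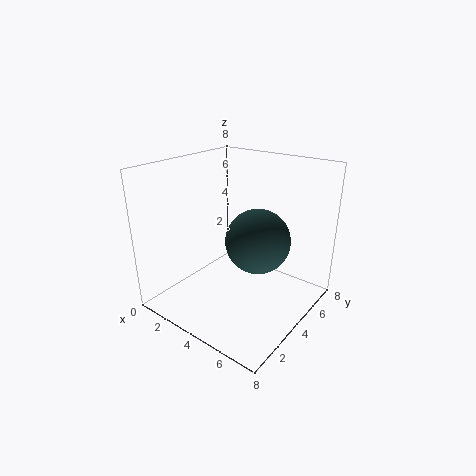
pos_x = 4, pos_y = 6, pos_z = 3, color = 'darkslategray'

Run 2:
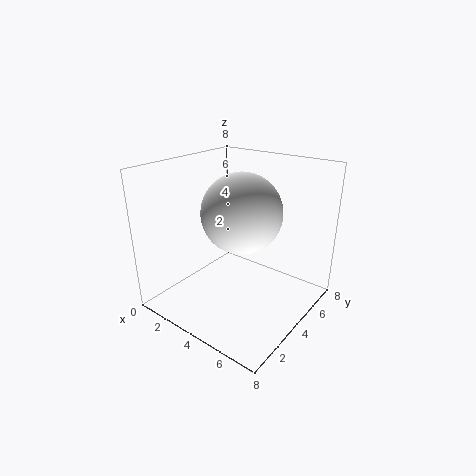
pos_x = 5, pos_y = 3, pos_z = 6, color = 'white'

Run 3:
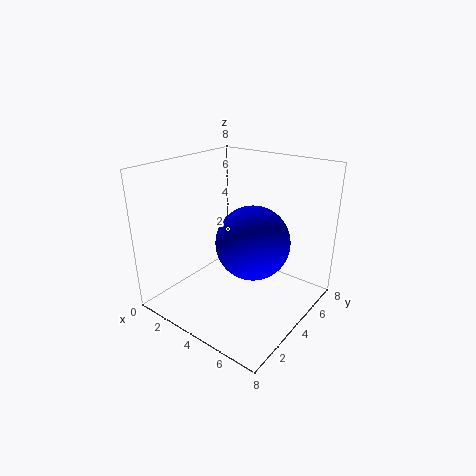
pos_x = 5, pos_y = 4, pos_z = 4, color = 'blue'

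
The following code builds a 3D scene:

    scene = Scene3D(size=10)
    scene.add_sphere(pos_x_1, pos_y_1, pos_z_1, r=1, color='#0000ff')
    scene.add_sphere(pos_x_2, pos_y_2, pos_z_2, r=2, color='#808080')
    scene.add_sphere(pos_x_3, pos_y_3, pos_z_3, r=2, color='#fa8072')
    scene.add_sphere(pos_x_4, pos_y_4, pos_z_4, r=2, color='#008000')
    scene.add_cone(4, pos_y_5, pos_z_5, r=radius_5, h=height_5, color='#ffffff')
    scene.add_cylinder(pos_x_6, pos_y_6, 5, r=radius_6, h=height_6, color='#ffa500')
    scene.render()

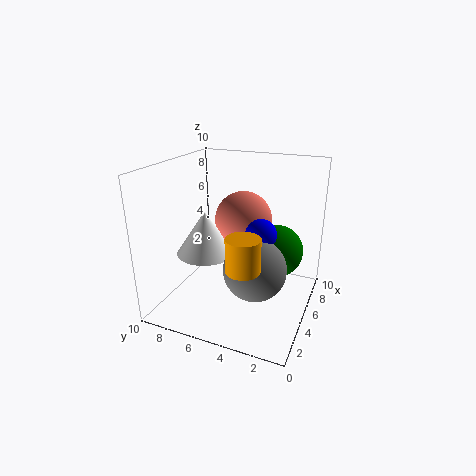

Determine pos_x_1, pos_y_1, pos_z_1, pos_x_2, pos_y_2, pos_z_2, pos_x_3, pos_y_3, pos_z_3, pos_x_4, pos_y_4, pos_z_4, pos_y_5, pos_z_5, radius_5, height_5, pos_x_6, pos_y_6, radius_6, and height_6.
pos_x_1 = 4; pos_y_1 = 3; pos_z_1 = 6; pos_x_2 = 3; pos_y_2 = 3; pos_z_2 = 4; pos_x_3 = 6; pos_y_3 = 5; pos_z_3 = 6; pos_x_4 = 8; pos_y_4 = 3; pos_z_4 = 3; pos_y_5 = 7; pos_z_5 = 4; radius_5 = 2; height_5 = 3; pos_x_6 = 1; pos_y_6 = 3; radius_6 = 1; height_6 = 2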